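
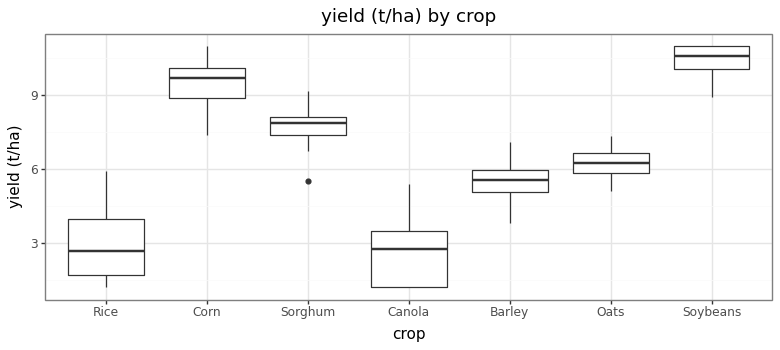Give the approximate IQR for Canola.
≈ 2

Q3 ≈ 3, Q1 ≈ 1; IQR ≈ 2.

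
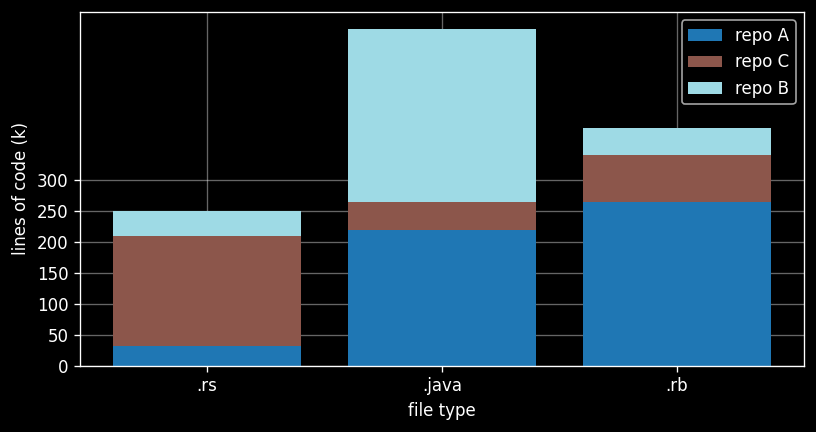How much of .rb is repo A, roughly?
≈ 250

repo A top ≈ 250, bottom ≈ 0; segment ≈ 250.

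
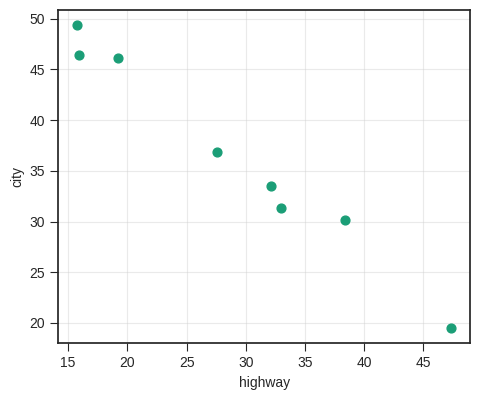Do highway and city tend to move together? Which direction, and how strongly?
negative, strong

Points are negatively correlated; strong (|r| ≈ 1.0).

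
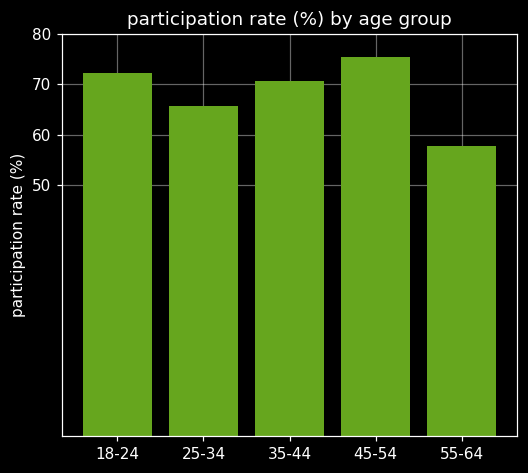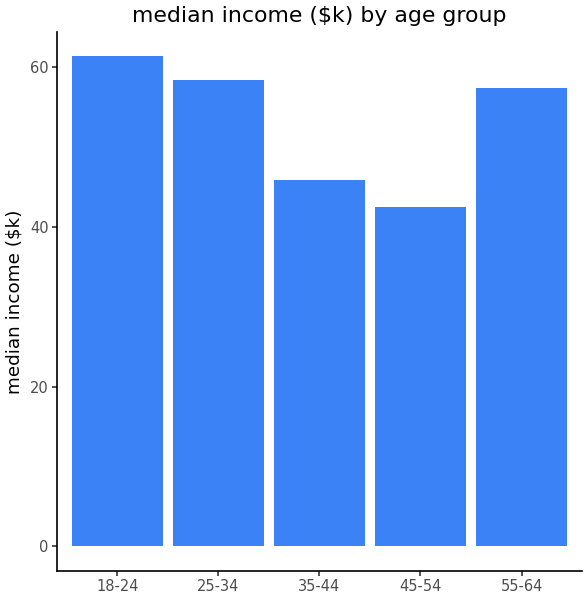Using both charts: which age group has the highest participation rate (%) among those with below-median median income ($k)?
Chart 2 median median income ($k) ≈ 60; below-median age groups: 35-44, 45-54. Among those, 45-54 has the highest participation rate (%) (≈ 80).

45-54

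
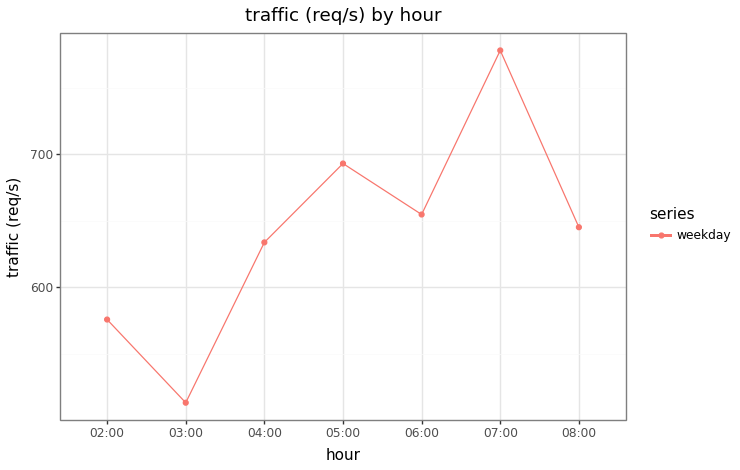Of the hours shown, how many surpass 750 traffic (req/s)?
Above 750: 07:00.

1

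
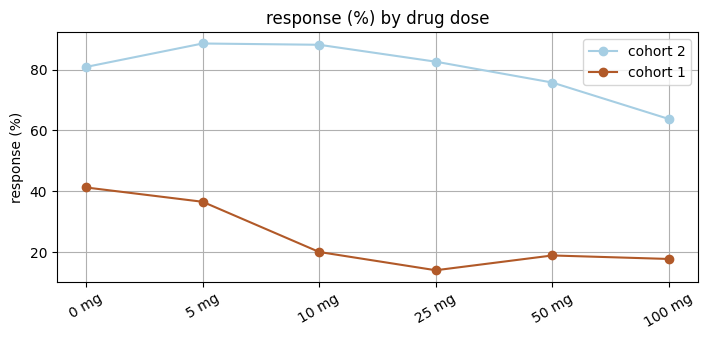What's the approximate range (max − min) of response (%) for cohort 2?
≈ 30

Max 5 mg ≈ 90, min 100 mg ≈ 60; range ≈ 30.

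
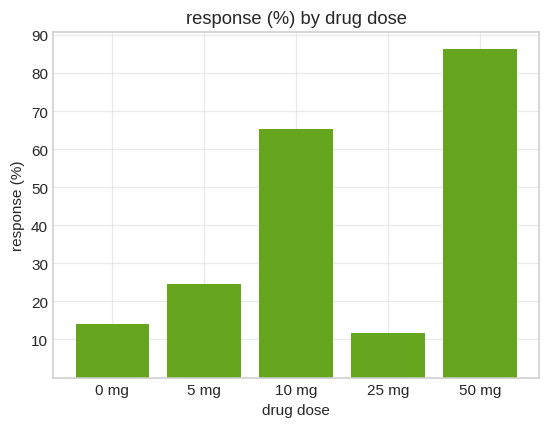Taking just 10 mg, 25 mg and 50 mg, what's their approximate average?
≈ 57

(70 + 10 + 90) / 3 ≈ 57.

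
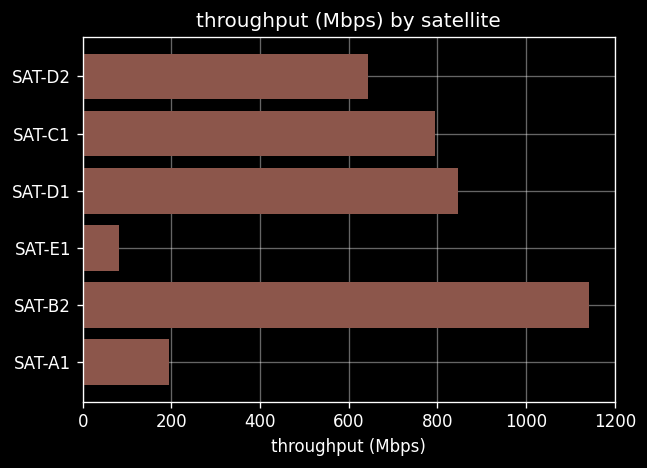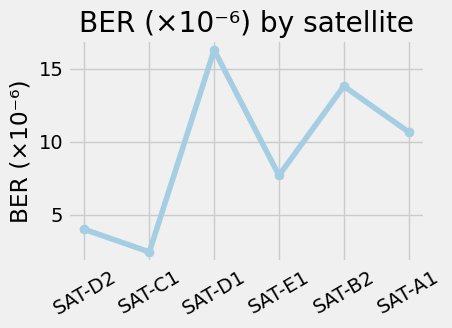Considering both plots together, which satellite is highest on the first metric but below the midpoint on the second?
SAT-C1

Chart 2 median BER (×10⁻⁶) ≈ 10; below-median satellites: SAT-D2, SAT-C1, SAT-E1. Among those, SAT-C1 has the highest throughput (Mbps) (≈ 800).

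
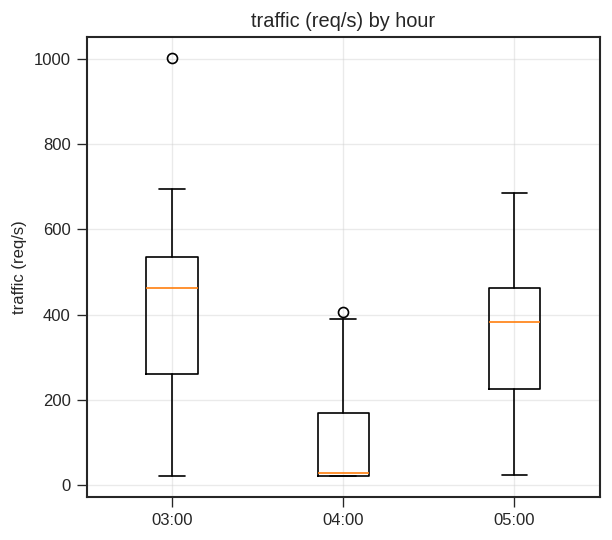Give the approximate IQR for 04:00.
≈ 150

Q3 ≈ 175, Q1 ≈ 25; IQR ≈ 150.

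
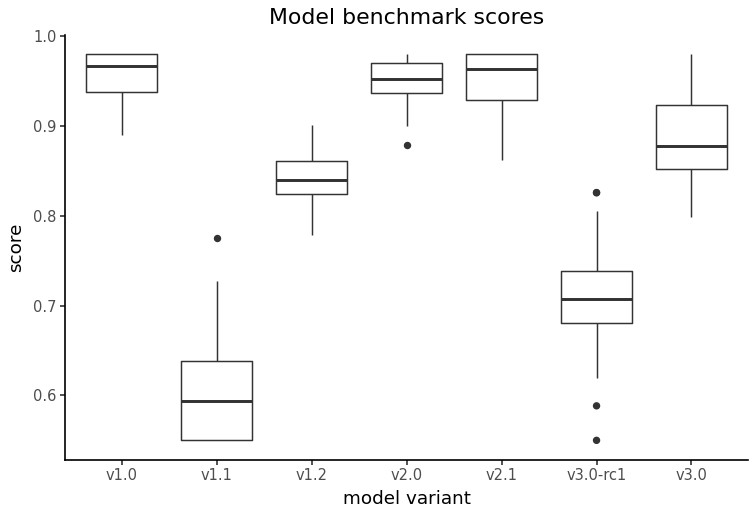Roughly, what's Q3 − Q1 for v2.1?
Q3 ≈ 1.00, Q1 ≈ 0.95; IQR ≈ 0.05.

≈ 0.05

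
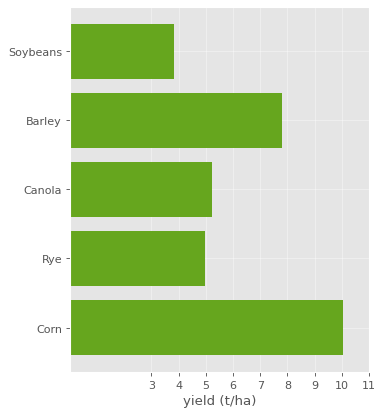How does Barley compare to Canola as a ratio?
Barley ≈ 8, Canola ≈ 5; 8/5 ≈ 1.6.

≈ 1.6×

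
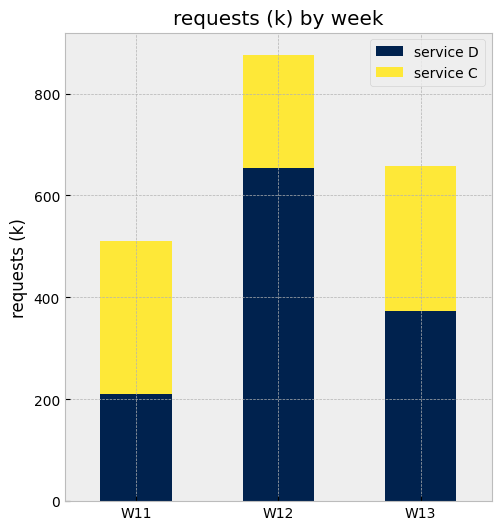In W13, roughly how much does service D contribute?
≈ 400

service D top ≈ 400, bottom ≈ 0; segment ≈ 400.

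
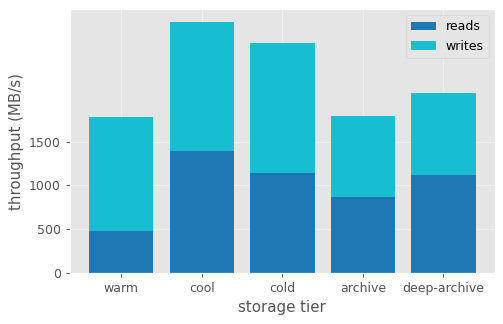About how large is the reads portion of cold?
≈ 1000

reads top ≈ 1000, bottom ≈ 0; segment ≈ 1000.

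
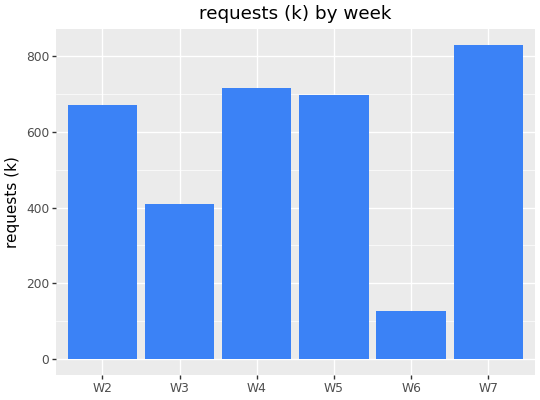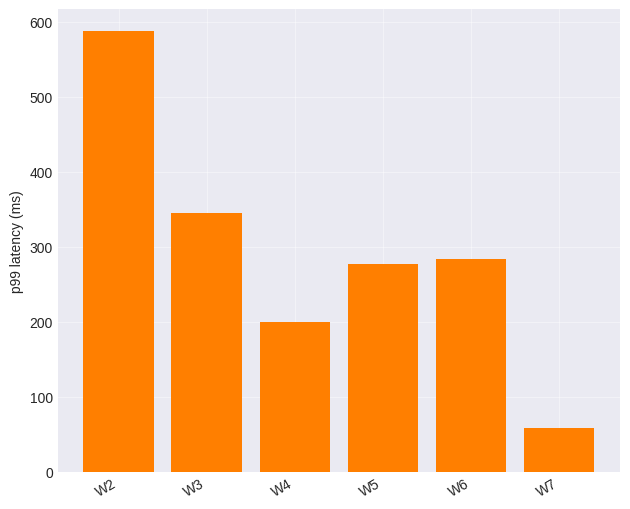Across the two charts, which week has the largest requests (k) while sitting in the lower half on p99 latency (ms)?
W7

Chart 2 median p99 latency (ms) ≈ 300; below-median weeks: W4, W5, W7. Among those, W7 has the highest requests (k) (≈ 800).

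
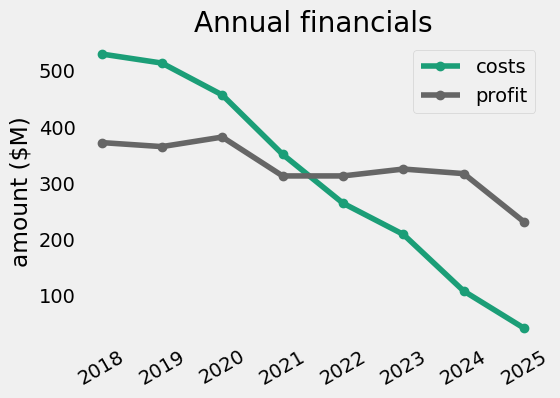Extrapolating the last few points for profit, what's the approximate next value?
Last three: 350, 300, 250 → slope ≈ -50/step → next ≈ 200.

≈ 200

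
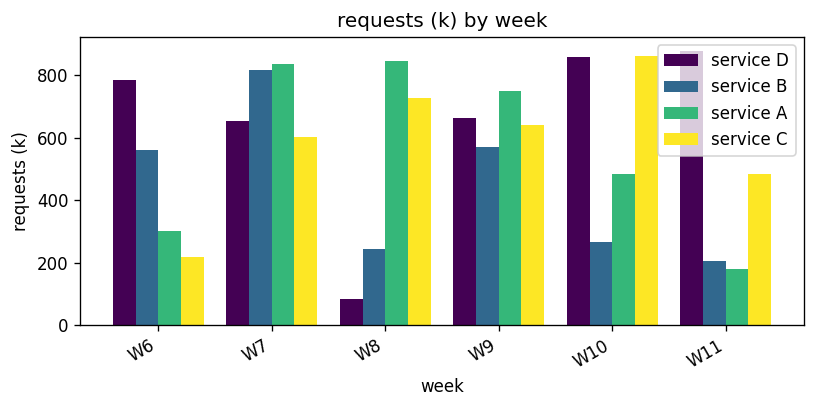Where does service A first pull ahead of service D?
W6: service A ≈ 300 vs service D ≈ 800 (not yet); W7: service A ≈ 800 vs service D ≈ 700 (first crossover).

W7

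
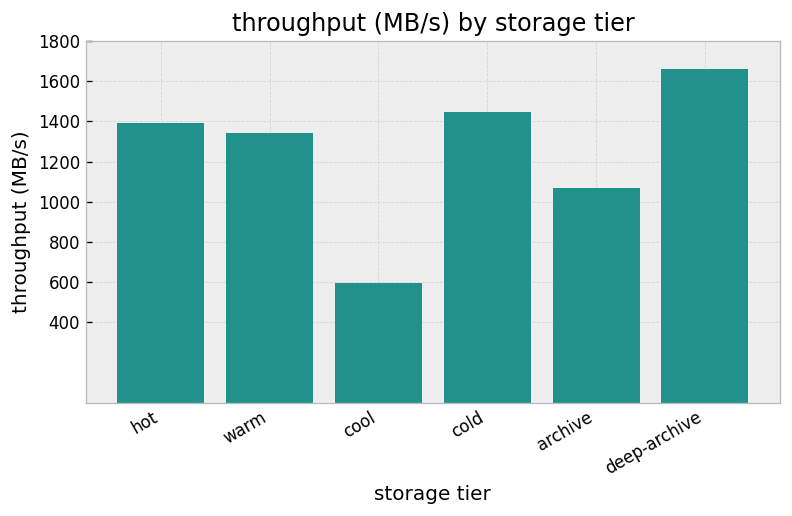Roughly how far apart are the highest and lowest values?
≈ 1000

Max deep-archive ≈ 1600, min cool ≈ 600; range ≈ 1000.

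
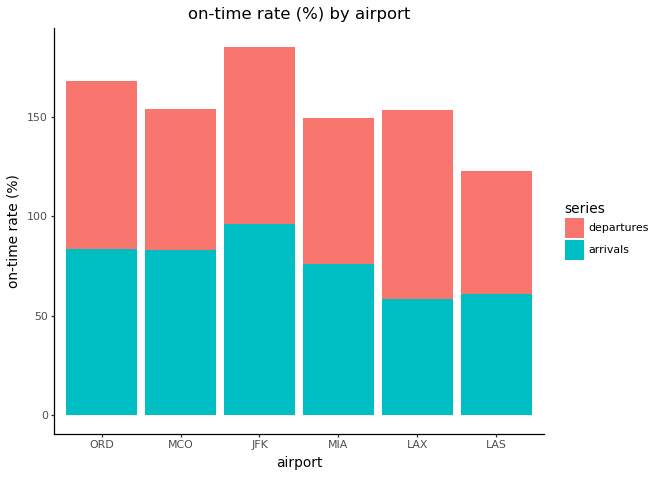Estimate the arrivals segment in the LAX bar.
arrivals top ≈ 60, bottom ≈ 0; segment ≈ 60.

≈ 60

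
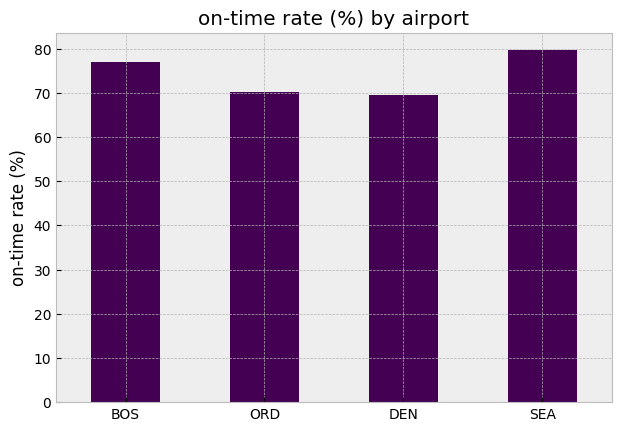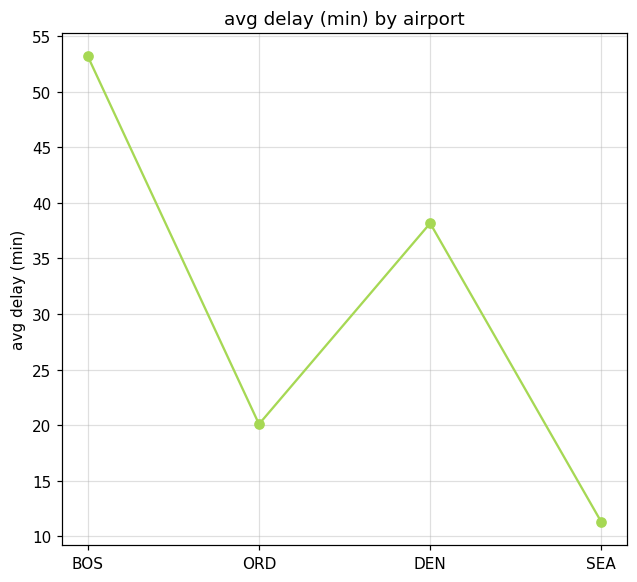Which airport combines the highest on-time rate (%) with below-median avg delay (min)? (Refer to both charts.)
Chart 2 median avg delay (min) ≈ 30; below-median airports: ORD, SEA. Among those, SEA has the highest on-time rate (%) (≈ 80).

SEA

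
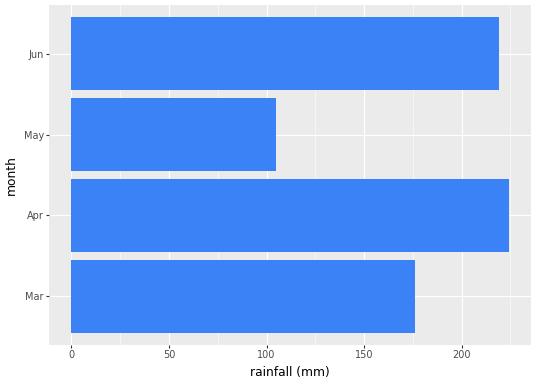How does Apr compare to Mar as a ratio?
Apr ≈ 220, Mar ≈ 180; 220/180 ≈ 1.22.

≈ 1.22×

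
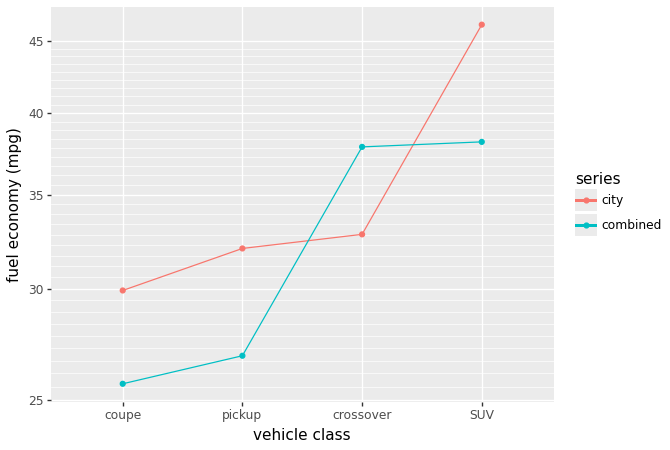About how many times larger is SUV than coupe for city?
≈ 1.53×

SUV ≈ 46, coupe ≈ 30; 46/30 ≈ 1.53.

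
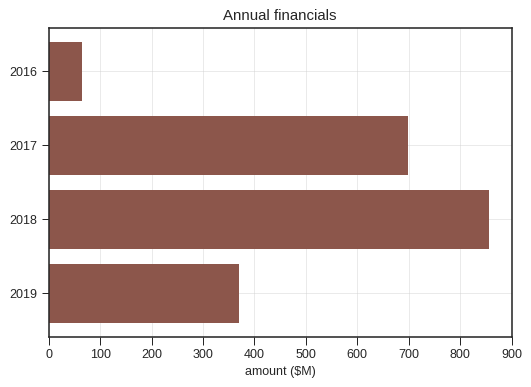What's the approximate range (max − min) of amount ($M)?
≈ 800

Max 2018 ≈ 900, min 2016 ≈ 100; range ≈ 800.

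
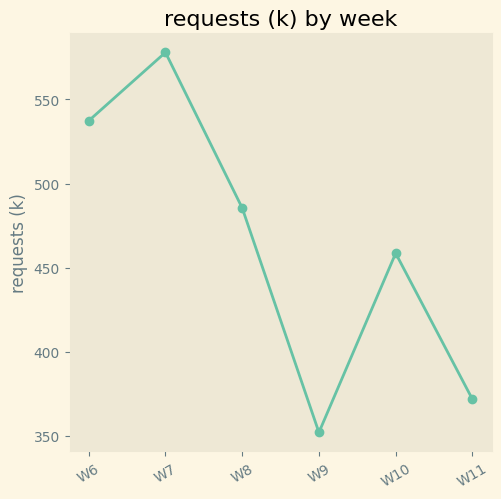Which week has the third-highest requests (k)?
W8

Top 4: W7 ≈ 580, W6 ≈ 540, W8 ≈ 480, W10 ≈ 460.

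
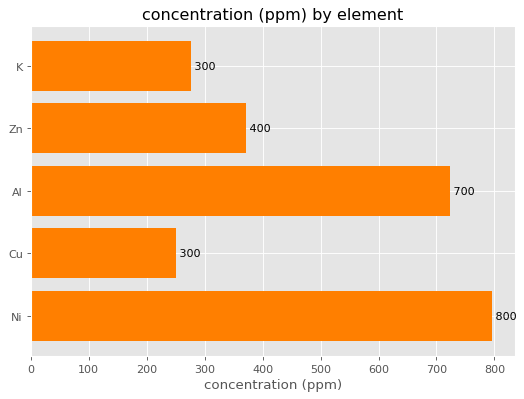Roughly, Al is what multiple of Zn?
≈ 1.75×

Al ≈ 700, Zn ≈ 400; 700/400 ≈ 1.75.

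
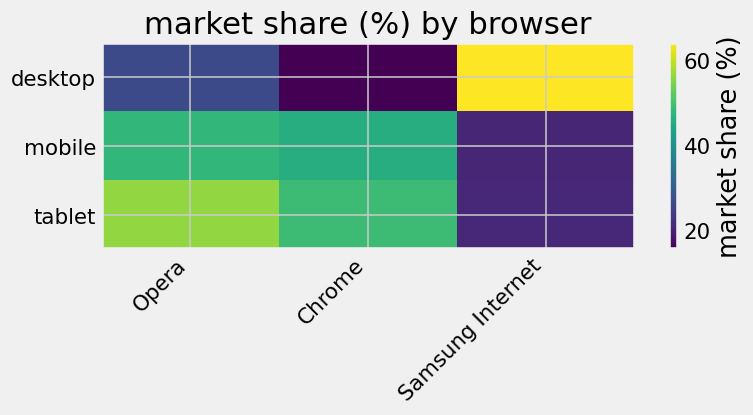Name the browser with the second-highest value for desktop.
Opera

Top 3 for desktop: Samsung Internet ≈ 65, Opera ≈ 25, Chrome ≈ 15.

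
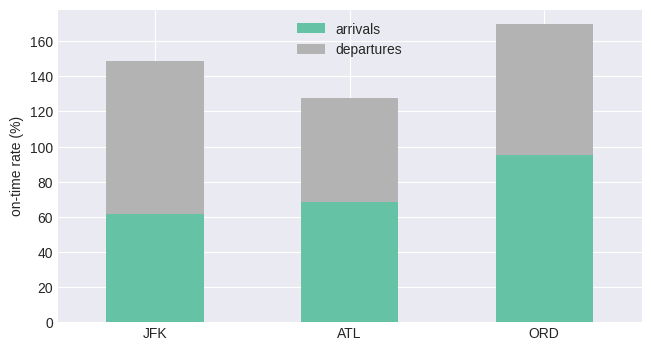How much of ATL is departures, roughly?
departures top ≈ 120, bottom ≈ 60; segment ≈ 60.

≈ 60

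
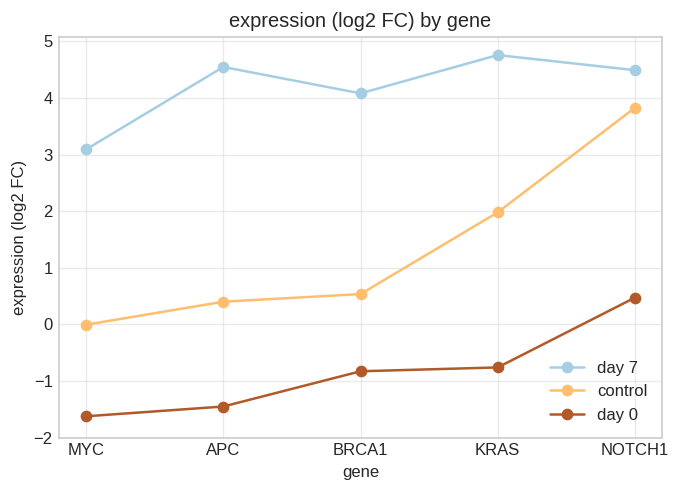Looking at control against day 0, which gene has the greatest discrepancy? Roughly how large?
NOTCH1, ≈ 4 log2 FC

NOTCH1: control ≈ 4, day 0 ≈ 0 → gap ≈ 4. Next-largest (KRAS) is only ≈ 3.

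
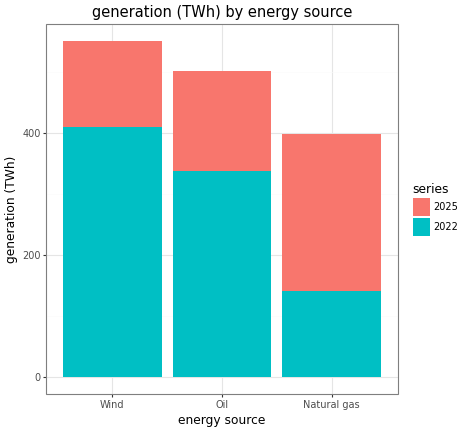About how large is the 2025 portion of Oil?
≈ 150

2025 top ≈ 500, bottom ≈ 350; segment ≈ 150.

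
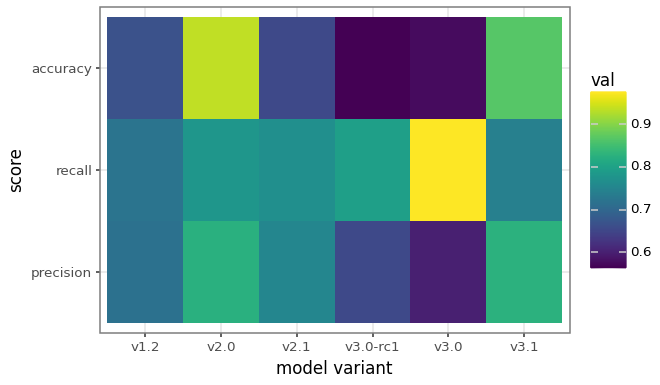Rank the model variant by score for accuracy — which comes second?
v3.1

Top 3 for accuracy: v2.0 ≈ 0.95, v3.1 ≈ 0.85, v1.2 ≈ 0.65.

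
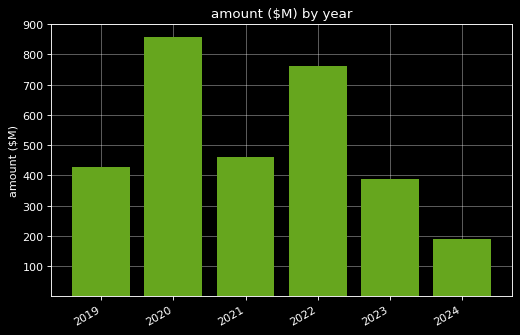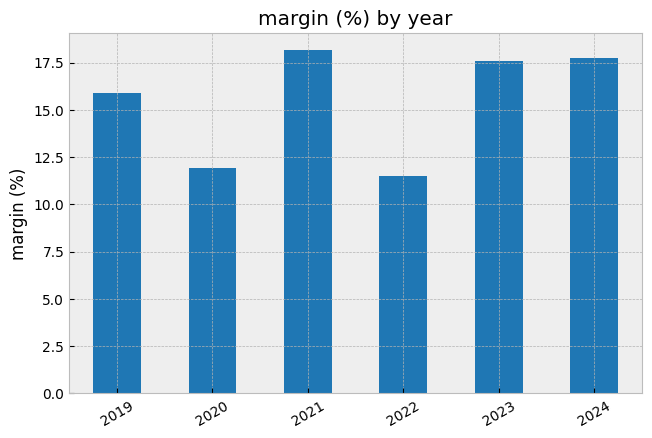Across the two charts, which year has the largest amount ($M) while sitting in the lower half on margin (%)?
2020

Chart 2 median margin (%) ≈ 16; below-median years: 2019, 2020, 2022. Among those, 2020 has the highest amount ($M) (≈ 900).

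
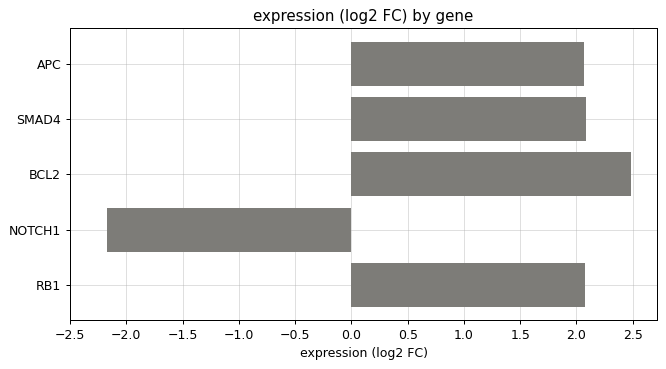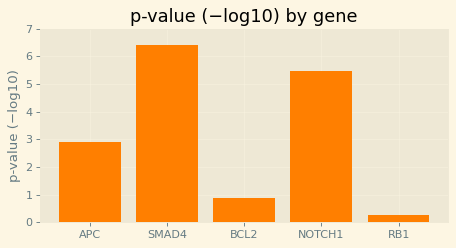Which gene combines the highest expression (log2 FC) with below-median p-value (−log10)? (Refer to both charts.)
Chart 2 median p-value (−log10) ≈ 3; below-median genes: BCL2, RB1. Among those, BCL2 has the highest expression (log2 FC) (≈ 2.5).

BCL2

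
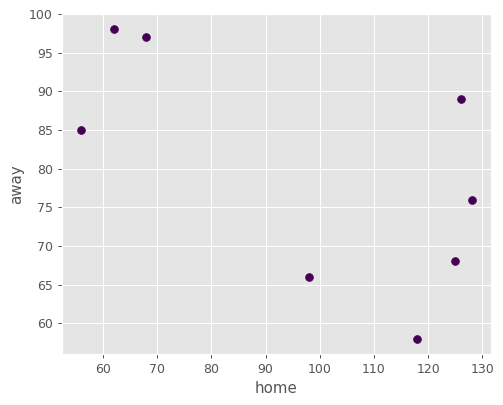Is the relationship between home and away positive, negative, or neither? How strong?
negative, moderate

Points are negatively correlated; moderate (|r| ≈ 0.6).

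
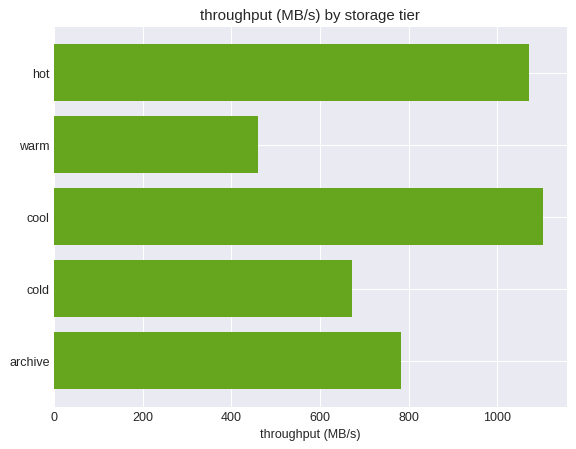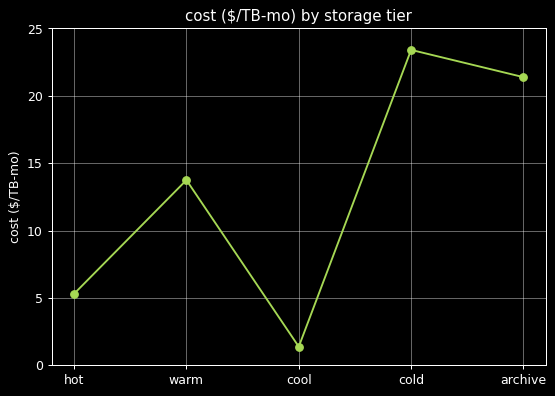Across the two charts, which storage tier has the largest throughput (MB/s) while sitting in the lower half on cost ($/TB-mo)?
cool

Chart 2 median cost ($/TB-mo) ≈ 15; below-median storage tiers: hot, cool. Among those, cool has the highest throughput (MB/s) (≈ 1200).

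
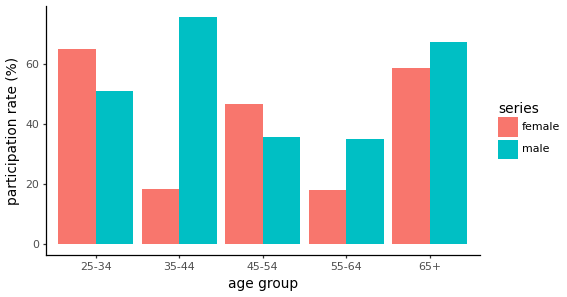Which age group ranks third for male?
25-34

Top 4 for male: 35-44 ≈ 80, 65+ ≈ 70, 25-34 ≈ 50, 45-54 ≈ 40.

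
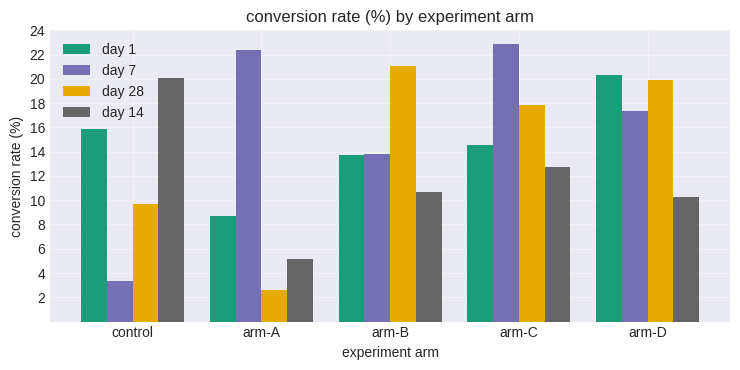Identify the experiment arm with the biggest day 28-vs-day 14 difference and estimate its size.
arm-B, ≈ 12 %

arm-B: day 28 ≈ 22, day 14 ≈ 10 → gap ≈ 12. Next-largest (control) is only ≈ 10.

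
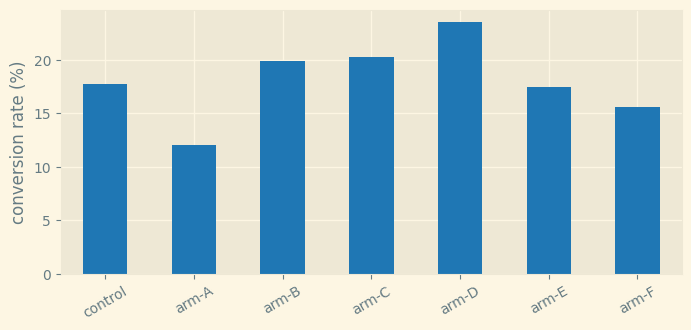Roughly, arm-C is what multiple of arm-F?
≈ 1.25×

arm-C ≈ 20, arm-F ≈ 16; 20/16 ≈ 1.25.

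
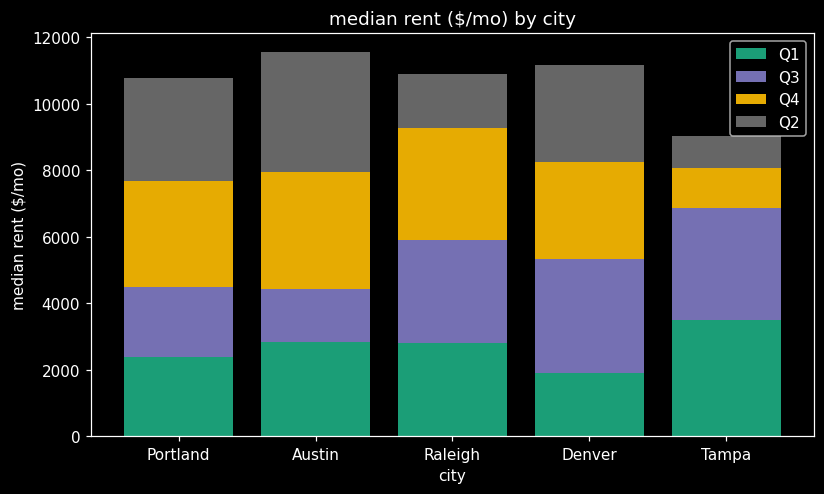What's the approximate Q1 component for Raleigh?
Q1 top ≈ 3000, bottom ≈ 0; segment ≈ 3000.

≈ 3000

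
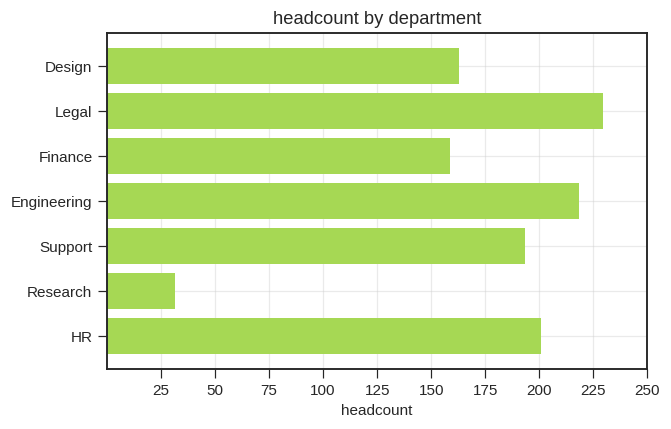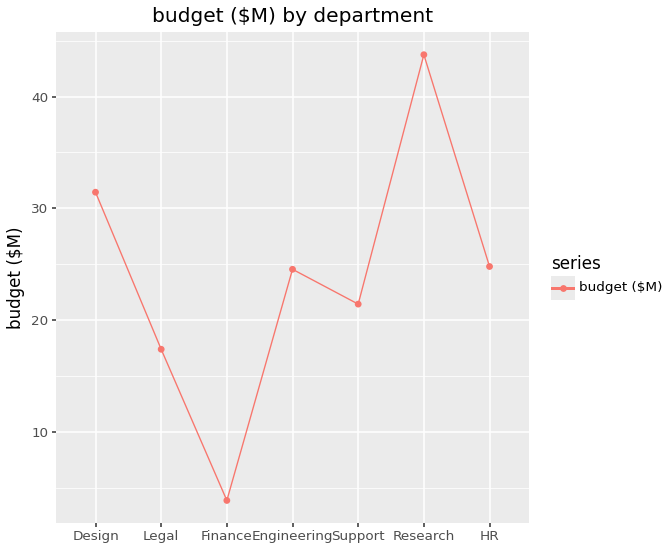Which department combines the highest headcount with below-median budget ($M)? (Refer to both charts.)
Chart 2 median budget ($M) ≈ 25; below-median departments: Legal, Finance, Support. Among those, Legal has the highest headcount (≈ 225).

Legal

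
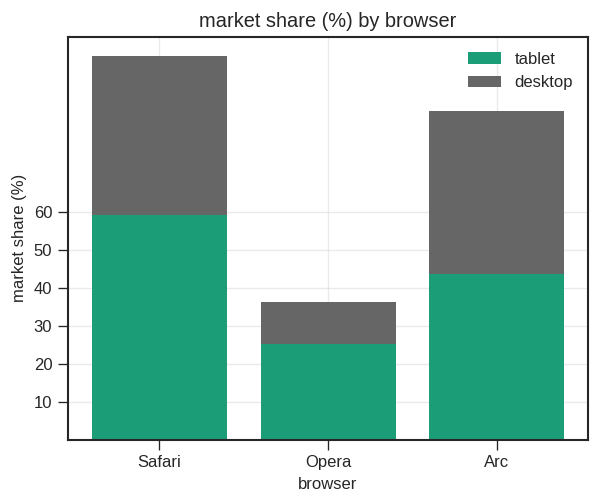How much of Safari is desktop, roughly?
desktop top ≈ 100, bottom ≈ 60; segment ≈ 40.

≈ 40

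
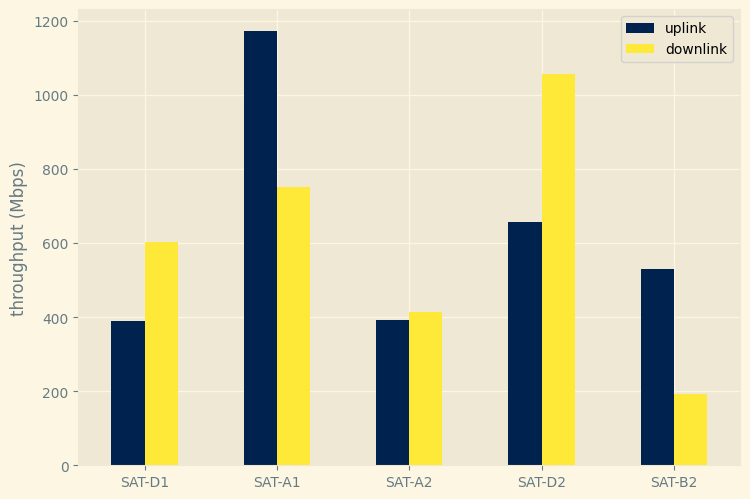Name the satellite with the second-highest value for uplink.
SAT-D2

Top 3 for uplink: SAT-A1 ≈ 1200, SAT-D2 ≈ 700, SAT-B2 ≈ 500.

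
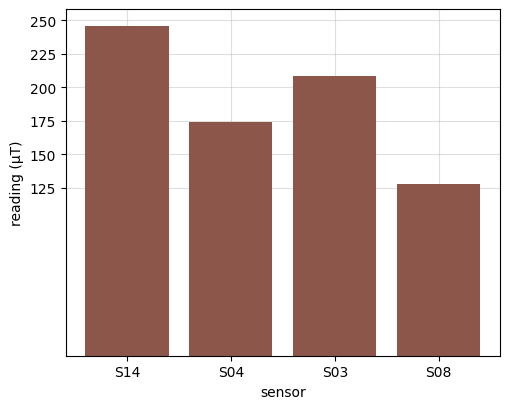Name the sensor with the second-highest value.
Top 3: S14 ≈ 250, S03 ≈ 200, S04 ≈ 175.

S03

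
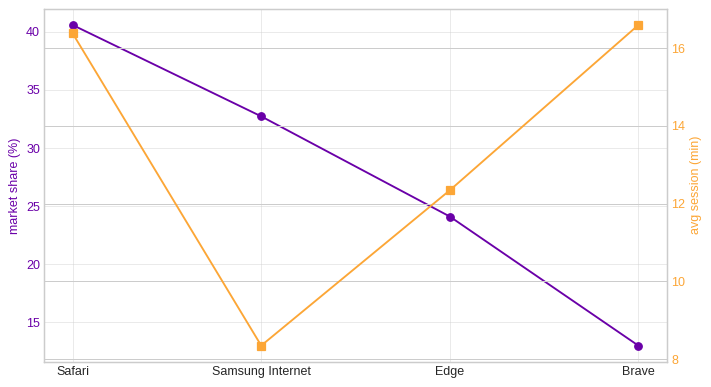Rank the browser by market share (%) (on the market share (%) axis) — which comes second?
Top 3 (on the market share (%) axis): Safari ≈ 40, Samsung Internet ≈ 35, Edge ≈ 25.

Samsung Internet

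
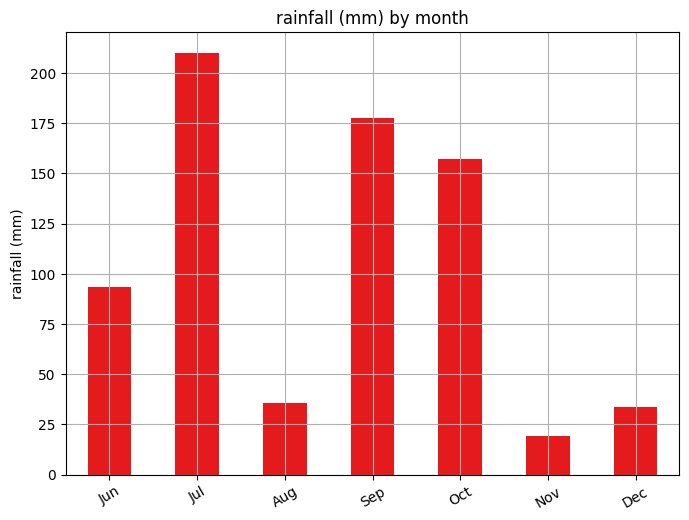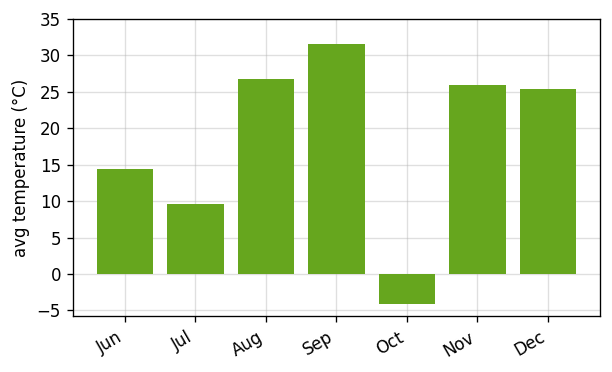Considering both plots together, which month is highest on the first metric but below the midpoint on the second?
Chart 2 median avg temperature (°C) ≈ 25; below-median months: Jun, Jul, Oct. Among those, Jul has the highest rainfall (mm) (≈ 200).

Jul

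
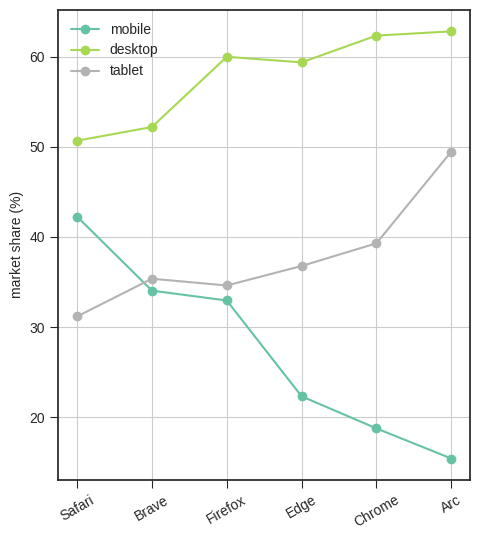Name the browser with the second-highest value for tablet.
Chrome

Top 3 for tablet: Arc ≈ 50, Chrome ≈ 40, Edge ≈ 35.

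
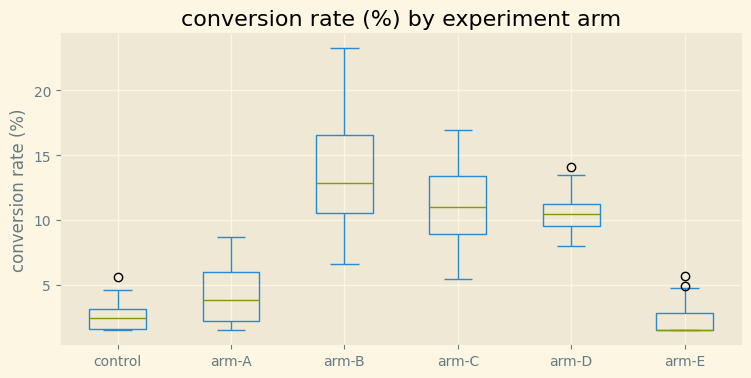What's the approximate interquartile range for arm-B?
≈ 6

Q3 ≈ 16, Q1 ≈ 10; IQR ≈ 6.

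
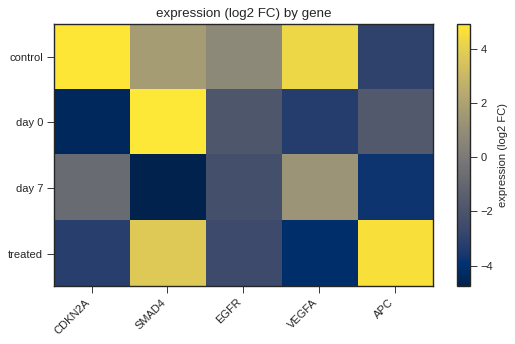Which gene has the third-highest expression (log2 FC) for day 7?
EGFR

Top 4 for day 7: VEGFA ≈ 1, CDKN2A ≈ -1, EGFR ≈ -2, APC ≈ -4.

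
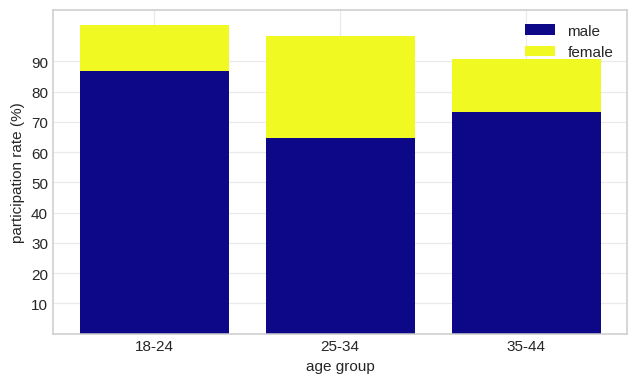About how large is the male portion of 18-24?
male top ≈ 90, bottom ≈ 0; segment ≈ 90.

≈ 90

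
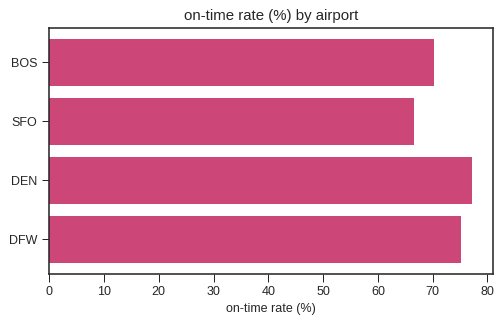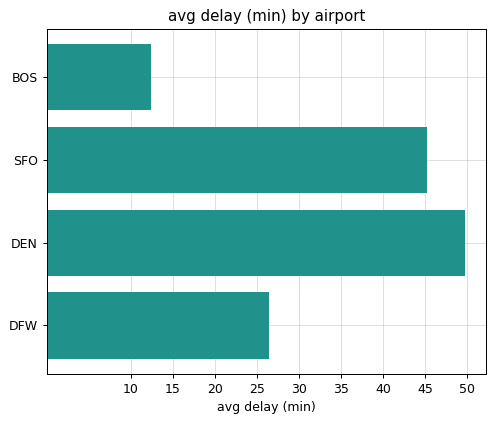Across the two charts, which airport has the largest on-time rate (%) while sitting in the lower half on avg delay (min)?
DFW

Chart 2 median avg delay (min) ≈ 35; below-median airports: BOS, DFW. Among those, DFW has the highest on-time rate (%) (≈ 80).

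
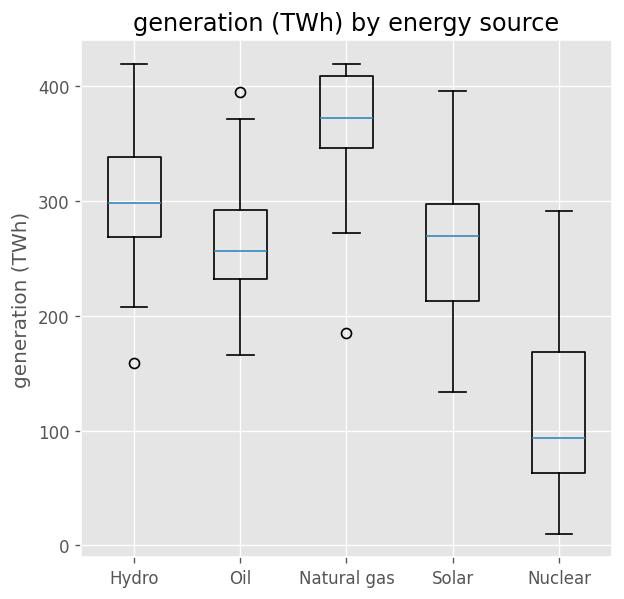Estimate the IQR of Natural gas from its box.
Q3 ≈ 400, Q1 ≈ 340; IQR ≈ 60.

≈ 60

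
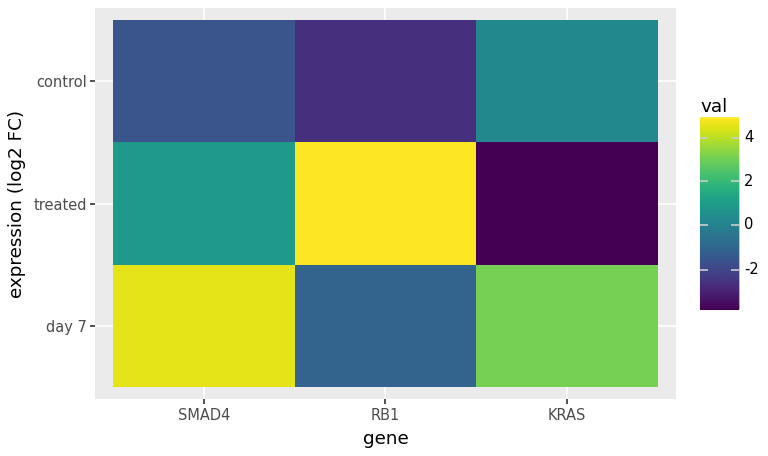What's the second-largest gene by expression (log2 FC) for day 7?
KRAS

Top 3 for day 7: SMAD4 ≈ 5, KRAS ≈ 3, RB1 ≈ -1.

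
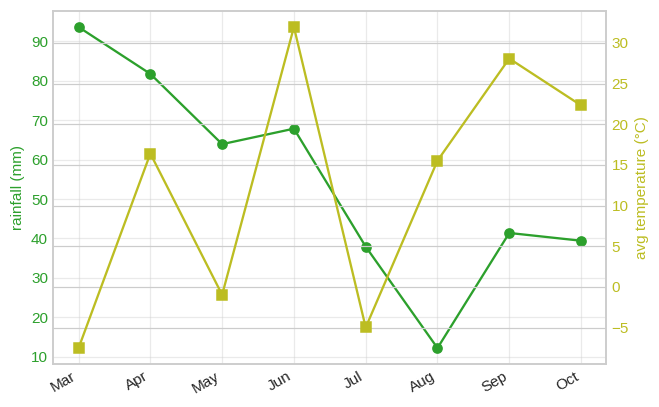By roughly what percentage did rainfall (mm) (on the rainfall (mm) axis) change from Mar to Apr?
Mar ≈ 90, Apr ≈ 80; (80 − 90) / 90 ≈ -11.1%.

≈ -11.1%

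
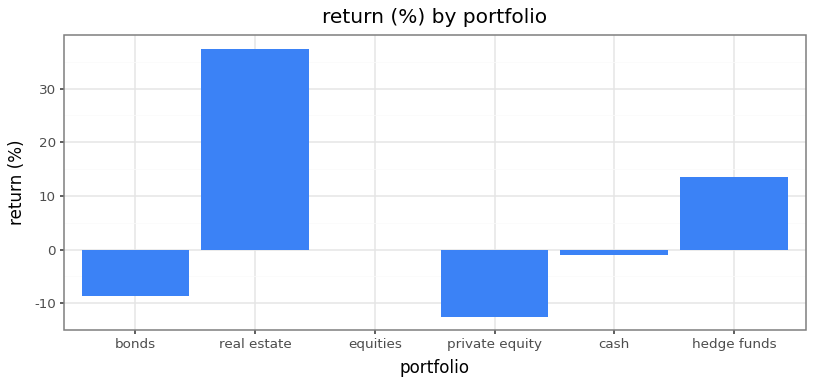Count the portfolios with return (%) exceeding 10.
Above 10: real estate, hedge funds.

2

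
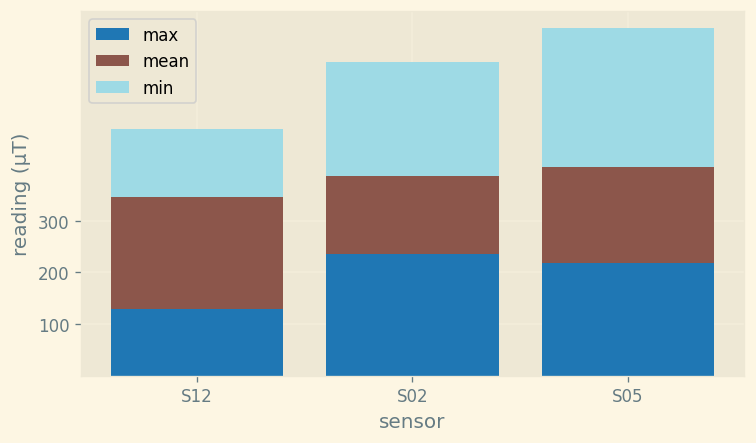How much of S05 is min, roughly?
≈ 300

min top ≈ 700, bottom ≈ 400; segment ≈ 300.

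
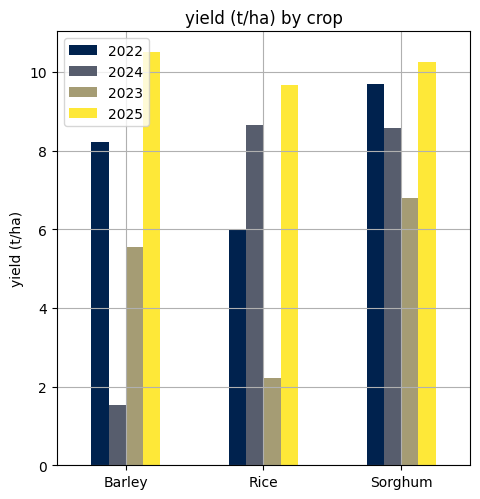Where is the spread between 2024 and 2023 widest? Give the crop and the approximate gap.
Rice, ≈ 7 t/ha

Rice: 2024 ≈ 9, 2023 ≈ 2 → gap ≈ 7. Next-largest (Barley) is only ≈ 4.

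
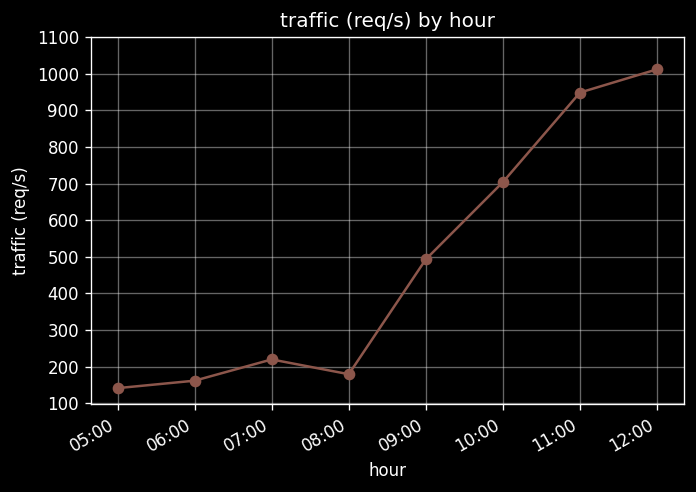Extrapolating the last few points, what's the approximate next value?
≈ 1150

Last three: 700, 900, 1000 → slope ≈ 150/step → next ≈ 1150.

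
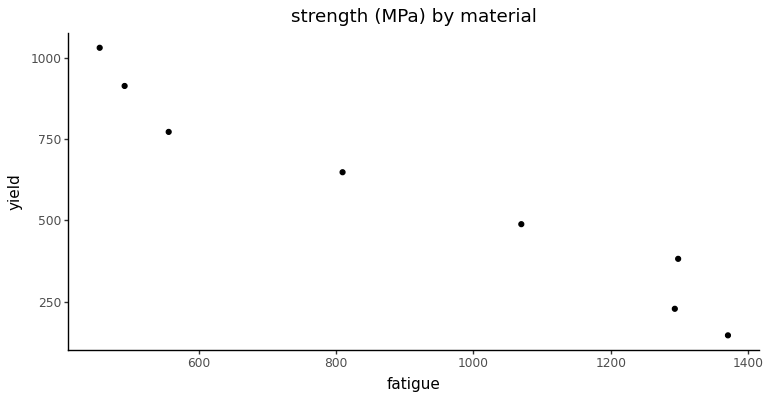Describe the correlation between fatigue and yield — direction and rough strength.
negative, strong

Points are negatively correlated; strong (|r| ≈ 1.0).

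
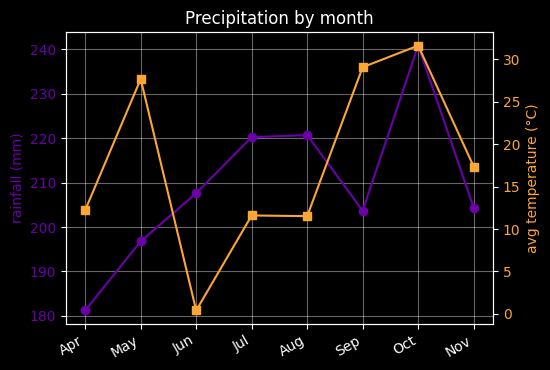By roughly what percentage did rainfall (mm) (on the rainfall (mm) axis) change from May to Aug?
May ≈ 195, Aug ≈ 220; (220 − 195) / 195 ≈ +12.8%.

≈ +12.8%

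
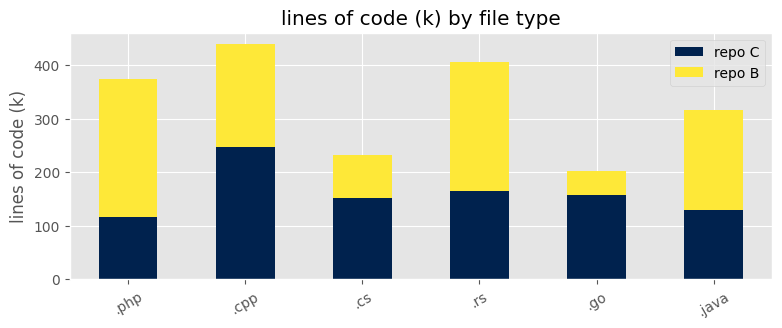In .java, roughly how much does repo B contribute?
≈ 150

repo B top ≈ 300, bottom ≈ 150; segment ≈ 150.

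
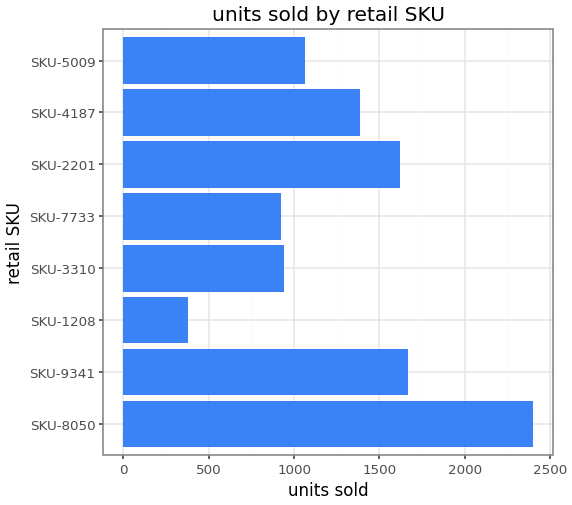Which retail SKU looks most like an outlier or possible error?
SKU-8050

SKU-8050 ≈ 2400; the rest sit between ≈ 400 and ≈ 1600.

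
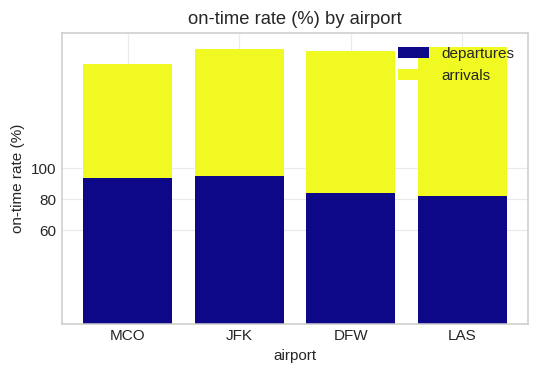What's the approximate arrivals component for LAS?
≈ 100

arrivals top ≈ 180, bottom ≈ 80; segment ≈ 100.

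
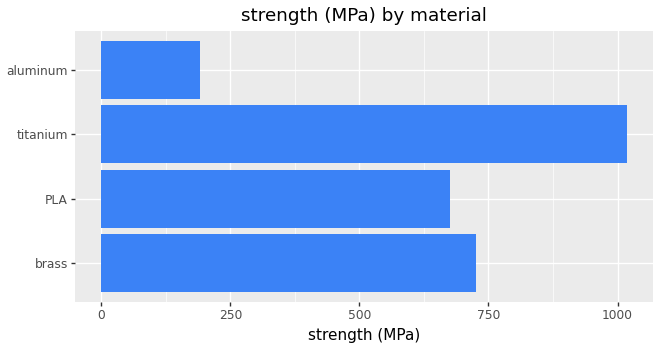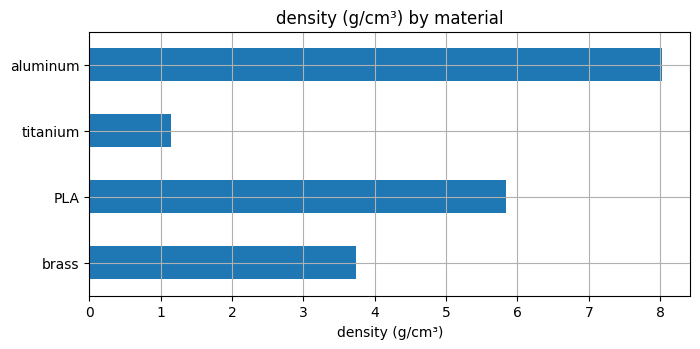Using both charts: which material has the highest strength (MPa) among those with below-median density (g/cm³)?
titanium

Chart 2 median density (g/cm³) ≈ 5; below-median materials: brass, titanium. Among those, titanium has the highest strength (MPa) (≈ 1000).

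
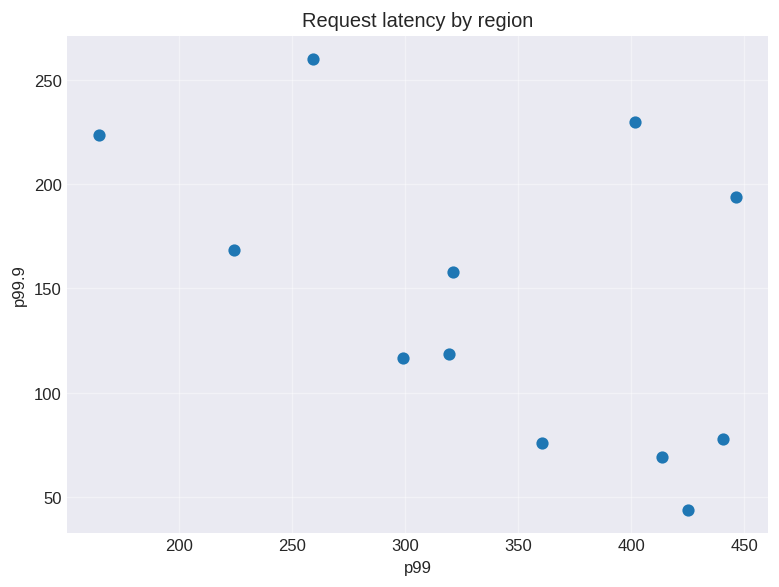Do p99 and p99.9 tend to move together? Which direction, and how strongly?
negative, moderate

Points are negatively correlated; moderate (|r| ≈ 0.5).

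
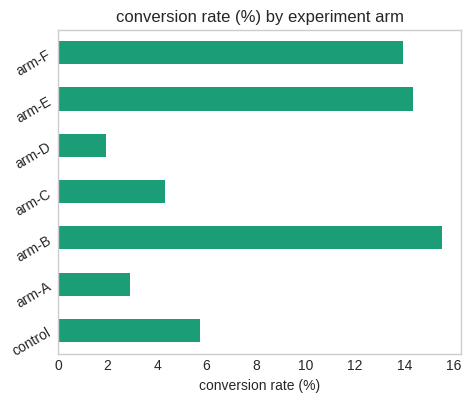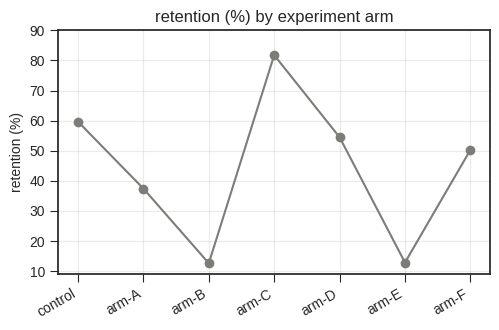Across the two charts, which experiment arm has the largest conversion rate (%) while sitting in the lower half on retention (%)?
arm-B

Chart 2 median retention (%) ≈ 50; below-median experiment arms: arm-A, arm-B, arm-E. Among those, arm-B has the highest conversion rate (%) (≈ 16).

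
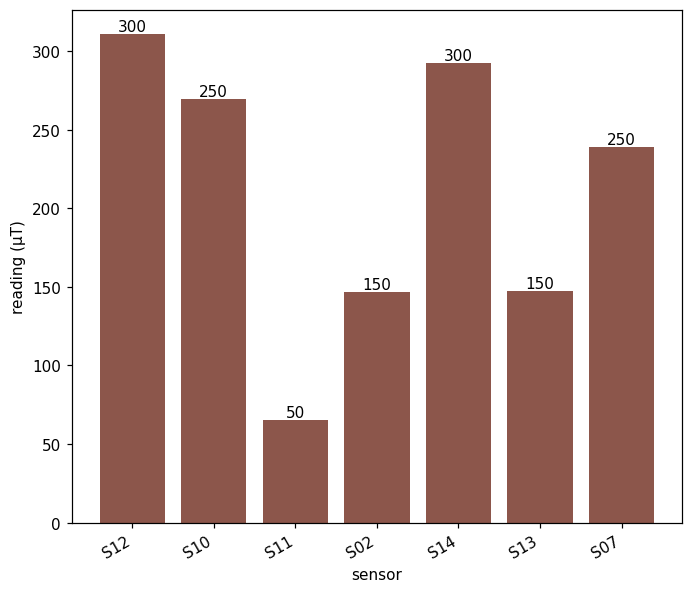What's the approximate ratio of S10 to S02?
≈ 1.67×

S10 ≈ 250, S02 ≈ 150; 250/150 ≈ 1.67.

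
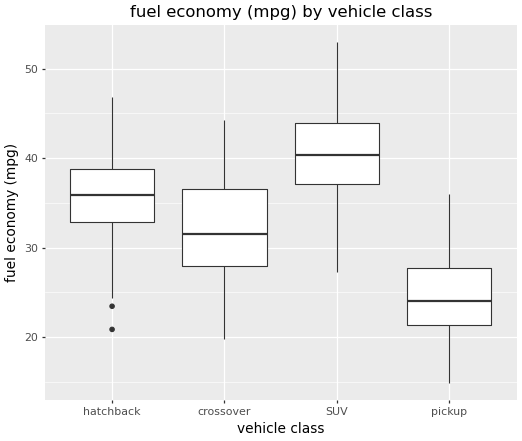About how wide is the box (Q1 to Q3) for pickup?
≈ 6

Q3 ≈ 28, Q1 ≈ 22; IQR ≈ 6.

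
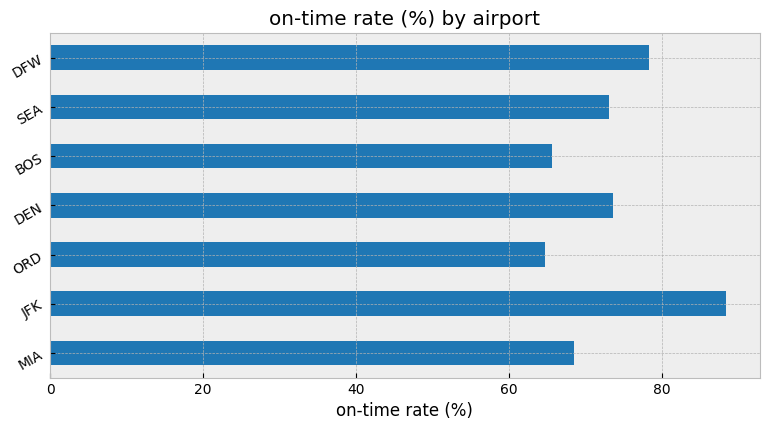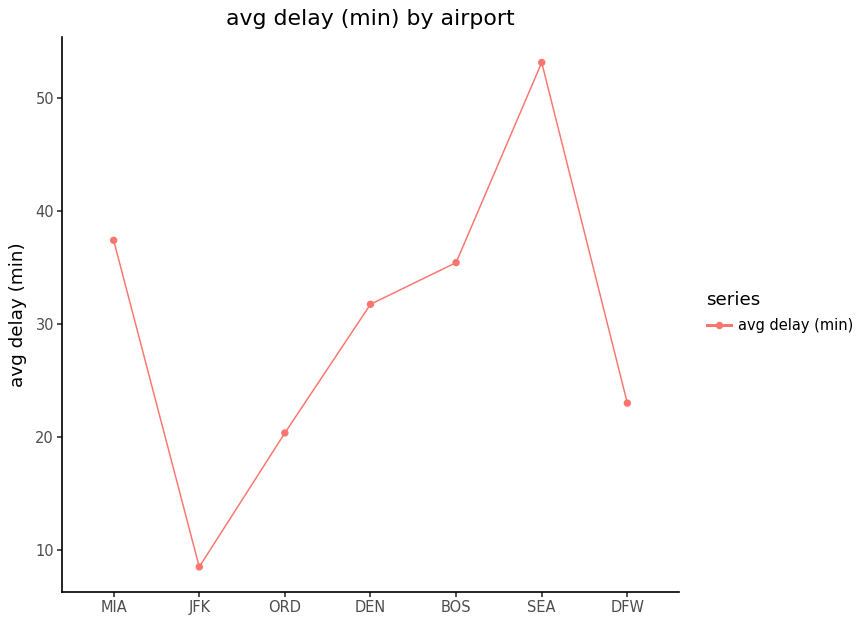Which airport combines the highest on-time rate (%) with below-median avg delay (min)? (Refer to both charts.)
Chart 2 median avg delay (min) ≈ 30; below-median airports: JFK, ORD, DFW. Among those, JFK has the highest on-time rate (%) (≈ 90).

JFK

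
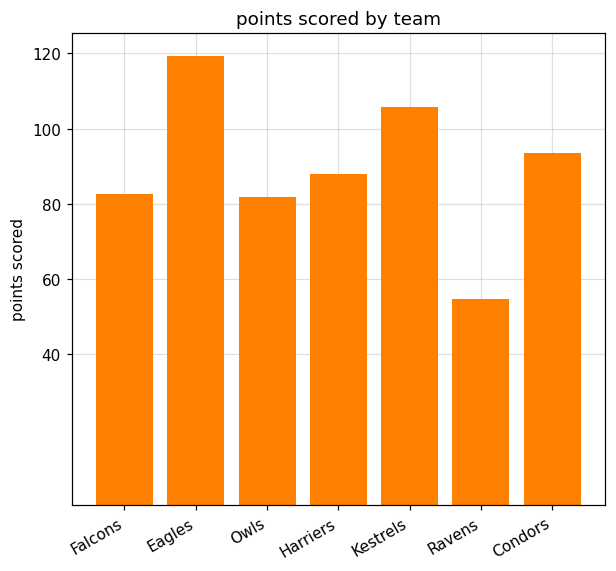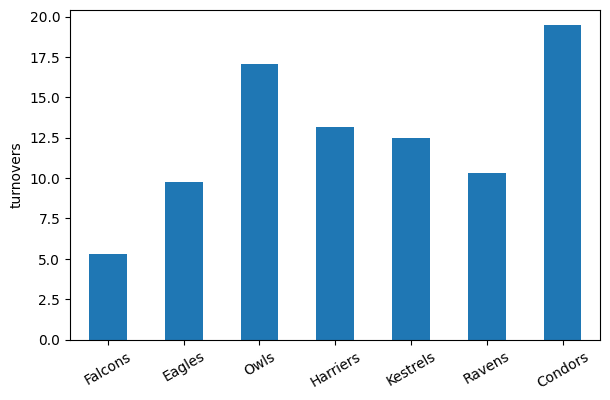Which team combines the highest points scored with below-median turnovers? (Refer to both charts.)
Chart 2 median turnovers ≈ 12; below-median teams: Falcons, Eagles, Ravens. Among those, Eagles has the highest points scored (≈ 120).

Eagles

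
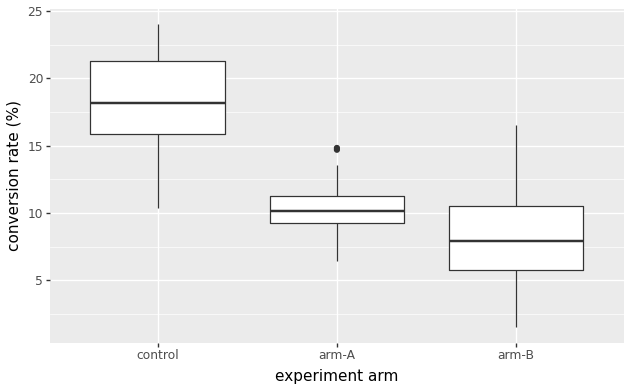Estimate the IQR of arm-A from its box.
Q3 ≈ 11, Q1 ≈ 9; IQR ≈ 2.

≈ 2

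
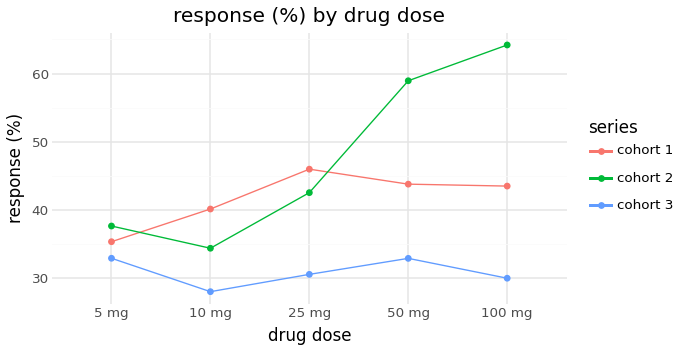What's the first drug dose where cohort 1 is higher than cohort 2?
10 mg

5 mg: cohort 1 ≈ 35 vs cohort 2 ≈ 40 (not yet); 10 mg: cohort 1 ≈ 40 vs cohort 2 ≈ 35 (first crossover).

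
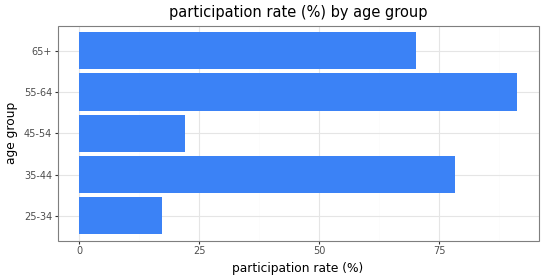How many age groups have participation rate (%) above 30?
Above 30: 35-44, 55-64, 65+.

3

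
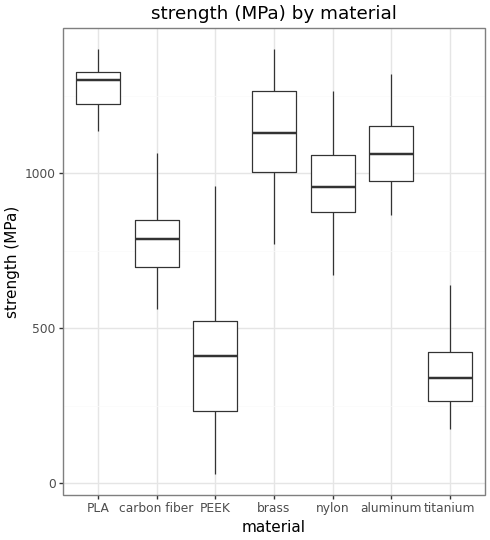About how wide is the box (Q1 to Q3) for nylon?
Q3 ≈ 1100, Q1 ≈ 900; IQR ≈ 200.

≈ 200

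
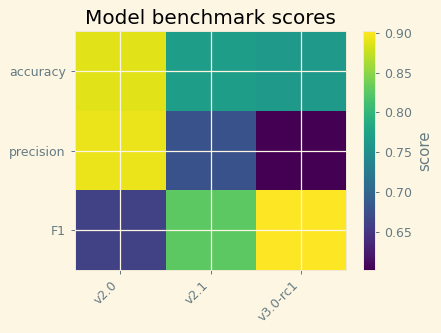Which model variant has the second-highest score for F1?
v2.1

Top 3 for F1: v3.0-rc1 ≈ 0.90, v2.1 ≈ 0.85, v2.0 ≈ 0.65.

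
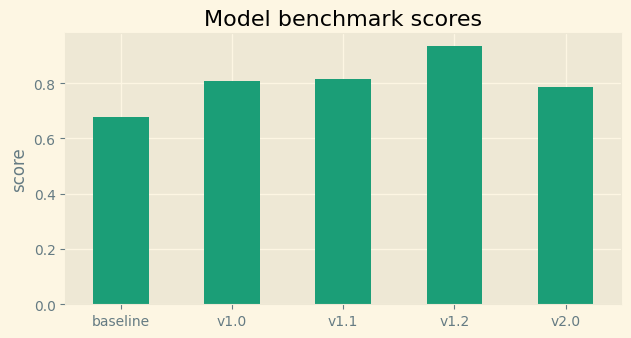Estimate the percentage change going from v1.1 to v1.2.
v1.1 ≈ 0.8, v1.2 ≈ 0.9; (0.9 − 0.8) / 0.8 ≈ +12.5%.

≈ +12.5%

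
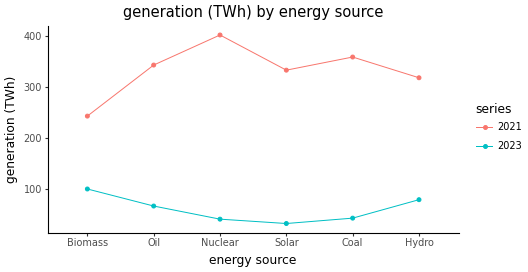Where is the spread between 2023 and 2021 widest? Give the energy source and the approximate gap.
Nuclear: 2023 ≈ 50, 2021 ≈ 400 → gap ≈ 350. Next-largest (Coal) is only ≈ 300.

Nuclear, ≈ 350 TWh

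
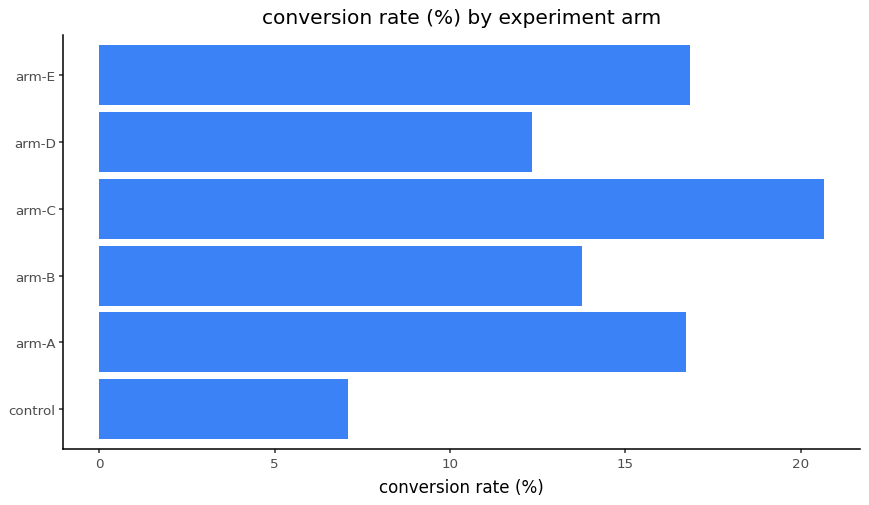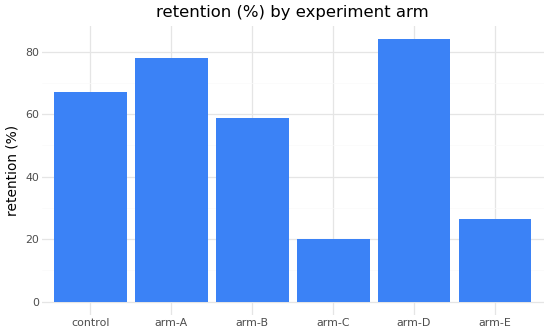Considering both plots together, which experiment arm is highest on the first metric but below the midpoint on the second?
Chart 2 median retention (%) ≈ 60; below-median experiment arms: arm-B, arm-C, arm-E. Among those, arm-C has the highest conversion rate (%) (≈ 20).

arm-C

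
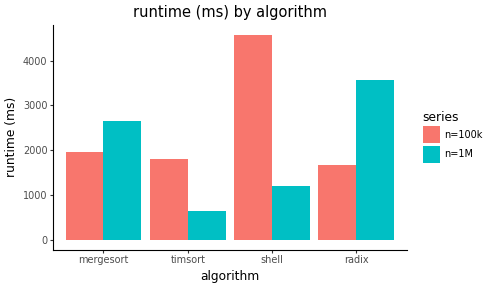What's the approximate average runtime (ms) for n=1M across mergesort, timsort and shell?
≈ 1333

(2500 + 500 + 1000) / 3 ≈ 1333.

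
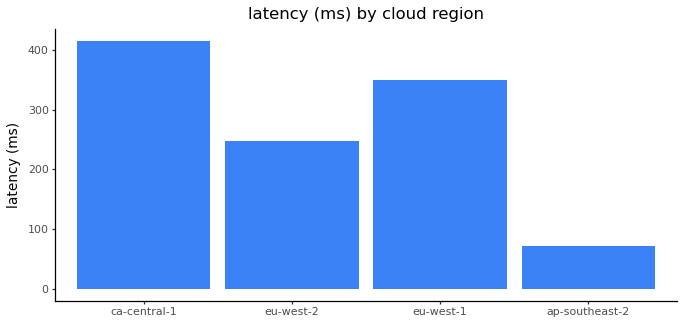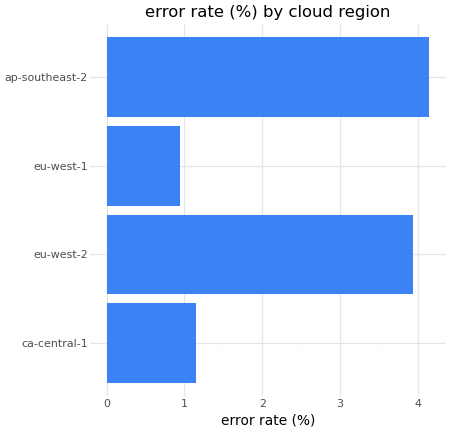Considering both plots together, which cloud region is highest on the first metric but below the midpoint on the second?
ca-central-1

Chart 2 median error rate (%) ≈ 2.5; below-median cloud regions: ca-central-1, eu-west-1. Among those, ca-central-1 has the highest latency (ms) (≈ 400).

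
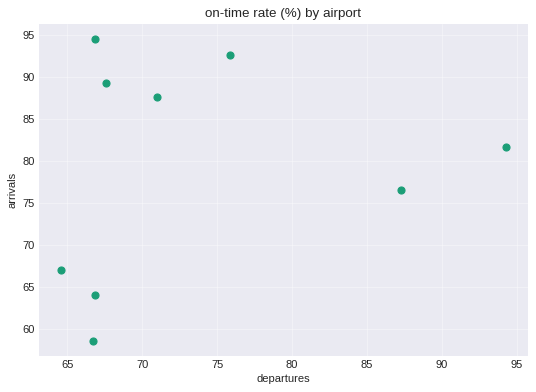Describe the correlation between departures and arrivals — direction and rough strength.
no clear correlation

Points are roughly uncorrelated; weak (|r| ≈ 0.2).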